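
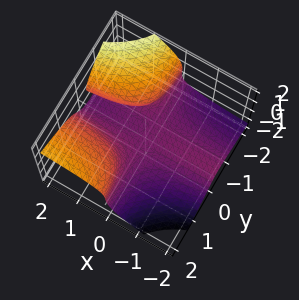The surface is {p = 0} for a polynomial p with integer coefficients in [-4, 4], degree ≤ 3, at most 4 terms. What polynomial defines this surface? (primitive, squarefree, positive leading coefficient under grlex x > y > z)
(a) Degree: a generic line meets the surface in up to 3 points, so deg p = 3.
(b) Reading off the gridlines: no x-intercept at any integer in the box; it misses every integer gridline on the y-axis.
(c) Assembling these constraints gives the stated polynomial.

3*x*y^2 - 3*x*y*z - 3*z^3 - 1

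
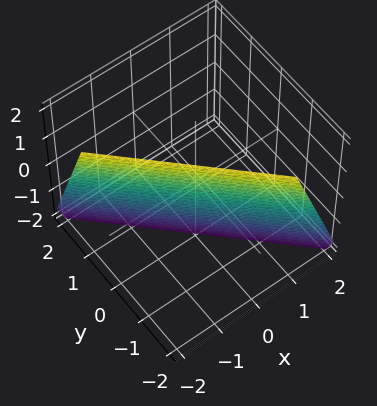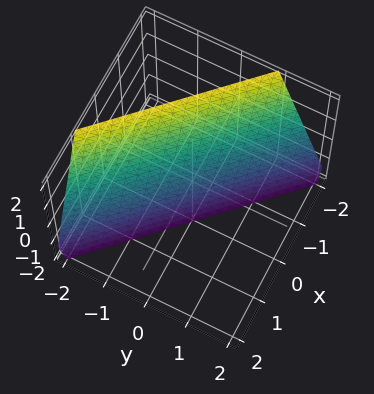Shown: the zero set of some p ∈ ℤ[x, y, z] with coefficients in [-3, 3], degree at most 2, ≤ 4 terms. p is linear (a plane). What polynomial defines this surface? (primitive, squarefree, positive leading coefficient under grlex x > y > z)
3*x + 3*y + z + 2

(a) Degree: the surface is flat (a plane), so deg p = 1.
(b) Against the integer gridlines: it meets the z-axis at z = -2 (among the integer gridlines).
(c) Assembling these constraints gives the stated polynomial.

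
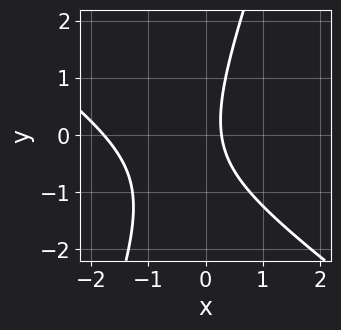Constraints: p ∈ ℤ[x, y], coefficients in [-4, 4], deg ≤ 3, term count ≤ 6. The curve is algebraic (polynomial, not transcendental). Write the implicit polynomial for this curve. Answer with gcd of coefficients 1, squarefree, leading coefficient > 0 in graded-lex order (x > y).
2*x^2 + 2*x*y - y^2 + 3*x - 1

(a) The degree is 2 — the shape is more complex than any degree-1 curve.
(b) Checking where it meets the axes: it misses every integer gridline on the y-axis.
(c) Matching integer coefficients to the picture gives p.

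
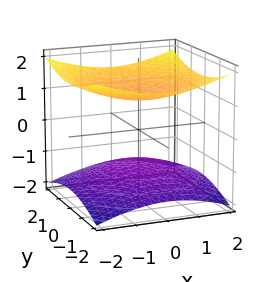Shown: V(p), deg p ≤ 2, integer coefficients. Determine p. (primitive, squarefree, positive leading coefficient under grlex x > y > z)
x^2 + y^2 - 3*z^2 + 3

I count 2 distinct pieces. Treating them together as one polynomial.
deg p = 2. Two sheets facing apart; a quadric.
Symmetry: the surface is invariant under rotation about z: p = q(x² + y², z); it's symmetric under z → −z, forcing even powers of z.
Reading off the gridlines: it misses every integer gridline on the x-axis; among the integer gridlines, it crosses the z-axis at z ∈ {-1, 1}.
These observations pin down the coefficients.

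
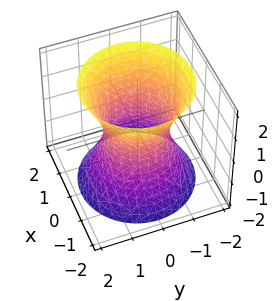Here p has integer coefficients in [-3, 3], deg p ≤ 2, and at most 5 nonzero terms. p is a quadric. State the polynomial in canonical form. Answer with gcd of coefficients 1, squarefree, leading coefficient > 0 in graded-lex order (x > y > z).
2*x^2 + 2*y^2 - z^2 - 2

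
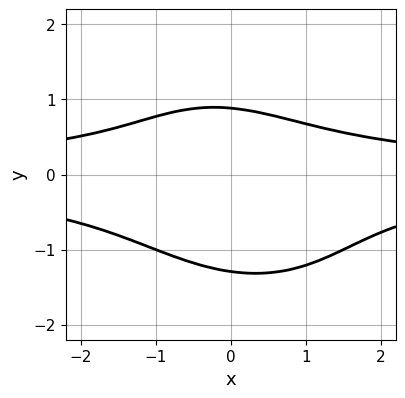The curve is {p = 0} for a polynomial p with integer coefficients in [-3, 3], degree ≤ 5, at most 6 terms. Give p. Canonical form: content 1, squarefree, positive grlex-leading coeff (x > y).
Degree: a generic line meets the curve in up to 4 points, so deg p = 4.
Against the integer gridlines: it misses every integer gridline on the x-axis.
These observations pin down the coefficients.

2*x^2*y^2 + x*y^3 + 2*y^4 + 2*y - 3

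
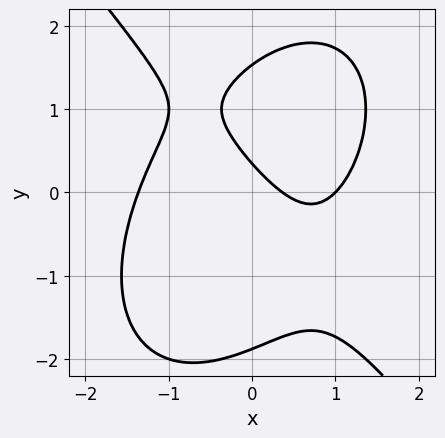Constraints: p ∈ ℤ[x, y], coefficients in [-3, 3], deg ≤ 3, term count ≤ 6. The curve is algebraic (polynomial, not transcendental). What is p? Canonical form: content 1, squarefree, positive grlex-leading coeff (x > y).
2*x^3 + y^3 - 3*x - 3*y + 1

(a) Degree: the shape is more complex than any degree-2 curve, so deg p = 3.
(b) From the axis intercepts and sections: it meets the x-axis at x = 1 (among the integer gridlines).
(c) Putting this together gives p.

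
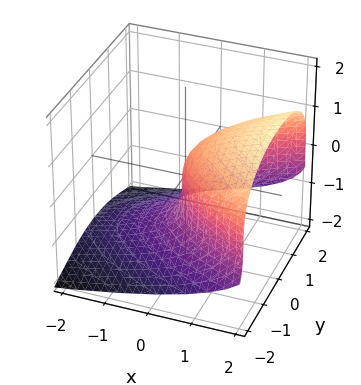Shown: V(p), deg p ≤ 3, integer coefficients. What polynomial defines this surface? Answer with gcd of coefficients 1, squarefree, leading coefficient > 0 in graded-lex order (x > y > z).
(a) Degree: a generic line meets the surface in up to 3 points, so deg p = 3.
(b) From the visible intercepts: it crosses the y-axis at the gridline y = 0; it meets the x-axis at x = 0 (among the integer gridlines); one z-axis crossing is at z = 0.
(c) Solving for integer coefficients yields p as stated.

z^3 + y^2 - 2*x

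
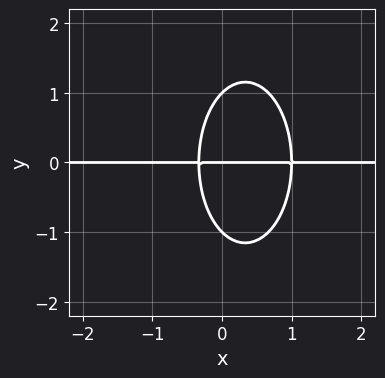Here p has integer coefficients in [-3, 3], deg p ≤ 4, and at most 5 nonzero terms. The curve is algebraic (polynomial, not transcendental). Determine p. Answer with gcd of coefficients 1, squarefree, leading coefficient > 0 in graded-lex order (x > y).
(a) The degree is 3 — the shape is more complex than any degree-2 curve.
(b) Observable constraints: the visible x-axis segment lies entirely on the curve; among the integer gridlines, it crosses the y-axis at y ∈ {-1, 0, 1}.
(c) These observations pin down the coefficients.

3*x^2*y + y^3 - 2*x*y - y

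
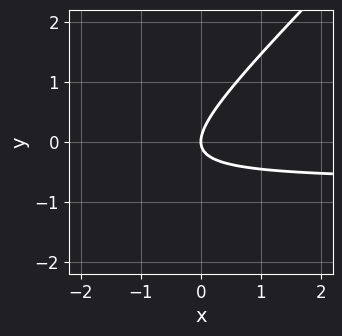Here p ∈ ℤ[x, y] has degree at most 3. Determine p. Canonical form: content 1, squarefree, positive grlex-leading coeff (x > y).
(a) The degree is 2 — a generic line meets the curve in up to 2 points.
(b) Observable constraints: one y-axis crossing is at y = 0; it crosses the x-axis at the gridline x = 0.
(c) Fitting integer coefficients to these (and the overall shape) gives p.

3*x*y - 3*y^2 + 2*x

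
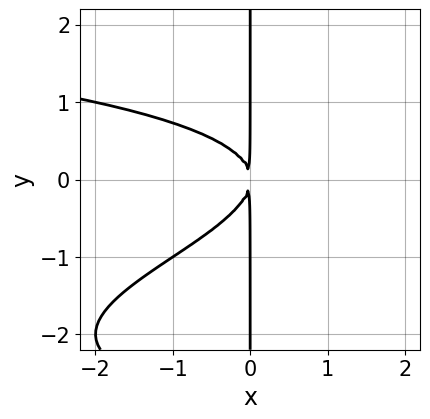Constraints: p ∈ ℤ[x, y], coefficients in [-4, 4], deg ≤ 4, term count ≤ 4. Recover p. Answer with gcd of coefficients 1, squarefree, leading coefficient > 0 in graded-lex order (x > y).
First, the degree is 4 — the shape is more complex than any degree-3 curve.
Then, from the axis intercepts and sections: the visible y-axis segment lies entirely on the curve.
Finally, solving for integer coefficients yields p as stated.

x*y^3 + 3*x*y^2 + 2*x^2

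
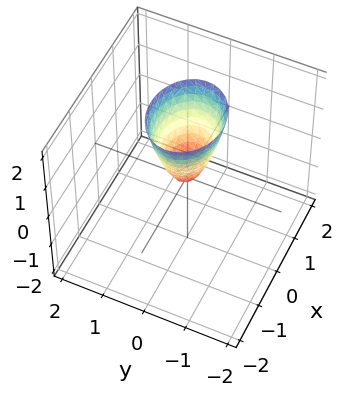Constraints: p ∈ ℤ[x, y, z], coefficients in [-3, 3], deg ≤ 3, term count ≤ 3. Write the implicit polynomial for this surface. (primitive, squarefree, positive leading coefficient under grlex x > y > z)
2*x^2 + 3*y^2 - z

First, deg p = 2.
Next, symmetries: mirror symmetry x ↦ −x ⇒ only even powers of x; mirror symmetry y ↦ −y ⇒ only even powers of y.
Then, from the axis intercepts and sections: it meets the x-axis at x = 0 (among the integer gridlines); it crosses the z-axis at the gridline z = 0.
Finally, the integer polynomial consistent with all of this is the stated p.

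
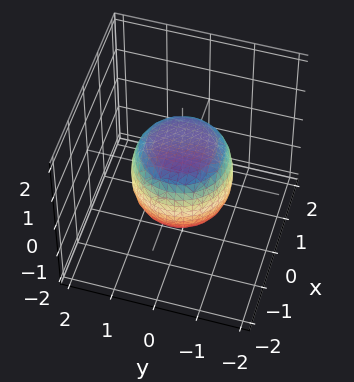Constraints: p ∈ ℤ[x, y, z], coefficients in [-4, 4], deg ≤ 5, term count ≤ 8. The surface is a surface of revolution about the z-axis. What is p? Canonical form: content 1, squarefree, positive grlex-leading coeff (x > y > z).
2*x^4 + 4*x^2*y^2 + 2*y^4 - x^2 - y^2 + 2*z^2 - 2

First, the degree is 4 — the shape is more complex than any degree-3 surface.
Next, symmetries: every cross-section ⟂ z is a circle, so x, y appear only via x² + y².
Next, against the integer gridlines: the z-axis gridline crossings are at z ∈ {-1, 1}; a circular section at z = 1 has radius between 0 and 1.
Finally, assembling these constraints gives the stated polynomial.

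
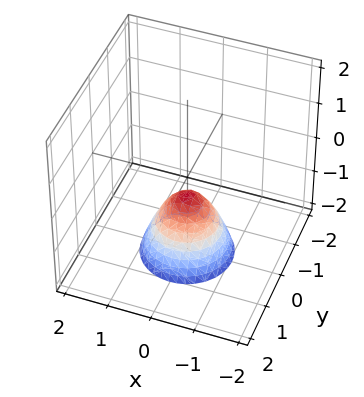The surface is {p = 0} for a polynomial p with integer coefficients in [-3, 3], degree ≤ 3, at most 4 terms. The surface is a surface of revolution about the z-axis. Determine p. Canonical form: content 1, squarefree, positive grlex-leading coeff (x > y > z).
3*x^2 + 3*y^2 + 2*z + 1

(a) Degree: a generic line meets the surface in up to 2 points, so deg p = 2.
(b) Symmetries: rotational symmetry about the z-axis ⇒ p depends on x, y only through x² + y².
(c) Against the integer gridlines: the surface avoids every integer y-axis point in the box; a circular section at z = -1 has radius between 0 and 1.
(d) Together with the visible shape, these determine p as stated.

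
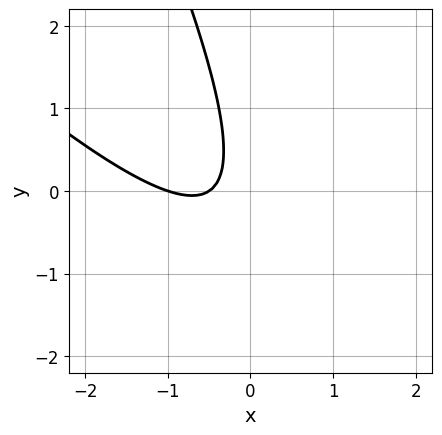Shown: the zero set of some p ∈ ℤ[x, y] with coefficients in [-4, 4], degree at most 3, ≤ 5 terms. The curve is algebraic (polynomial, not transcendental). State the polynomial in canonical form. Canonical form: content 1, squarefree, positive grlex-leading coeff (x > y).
Degree: a generic line meets the curve in up to 2 points, so deg p = 2.
Against the integer gridlines: one x-axis crossing is at x = -1; no y-intercept at any integer in the box.
Solving for integer coefficients yields p as stated.

2*x^2 + 3*x*y + y^2 + 3*x + 1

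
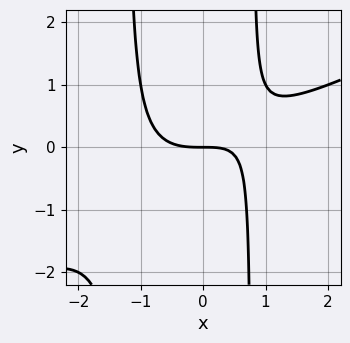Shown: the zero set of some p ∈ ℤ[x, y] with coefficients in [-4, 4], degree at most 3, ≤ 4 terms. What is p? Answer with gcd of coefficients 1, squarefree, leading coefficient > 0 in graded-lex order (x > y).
(a) deg p = 3.
(b) Checking where it meets the axes: it meets the y-axis at y = 0 (among the integer gridlines); it meets the x-axis at x = 0 (among the integer gridlines).
(c) Matching integer coefficients to the picture gives p.

x^3 - 2*x^2*y - x*y + 2*y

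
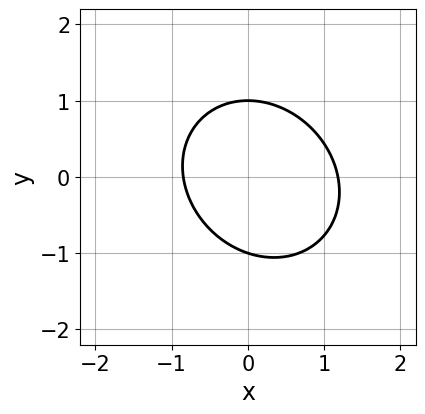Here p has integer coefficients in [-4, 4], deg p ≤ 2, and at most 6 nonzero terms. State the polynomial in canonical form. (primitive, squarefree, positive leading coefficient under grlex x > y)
3*x^2 + x*y + 3*y^2 - x - 3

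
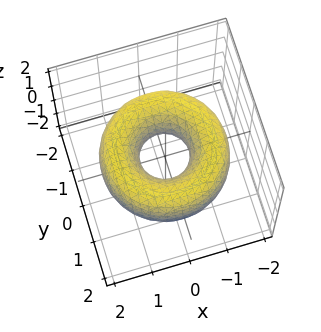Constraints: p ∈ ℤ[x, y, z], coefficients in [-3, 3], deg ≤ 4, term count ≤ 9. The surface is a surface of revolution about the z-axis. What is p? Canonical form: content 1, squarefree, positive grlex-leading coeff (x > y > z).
x^4 + 2*x^2*y^2 + y^4 - 3*x^2 - 3*y^2 + 2*z^2 + 1

1. Degree: a generic line meets the surface in up to 4 points, so deg p = 4.
2. By symmetry, the z-axis is an axis of rotation, so x and y enter only as x² + y².
3. From the visible intercepts: the surface avoids every integer z-axis point in the box; a circular section at z = 0 has radius between 0 and 1.
4. Together with the visible shape, these determine p as stated.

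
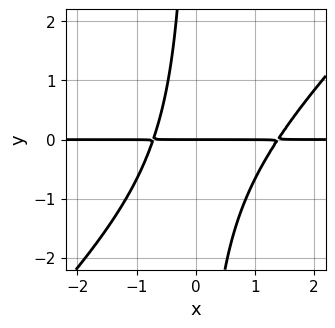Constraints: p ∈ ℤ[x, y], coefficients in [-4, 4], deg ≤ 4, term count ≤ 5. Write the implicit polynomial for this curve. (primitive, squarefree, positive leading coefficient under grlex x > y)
3*x^2*y - 3*x*y^2 - 2*x*y - 3*y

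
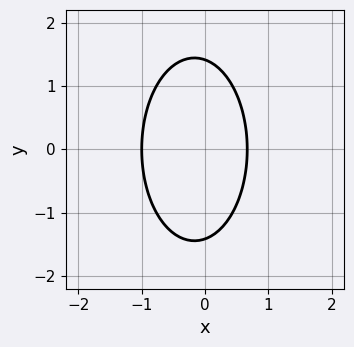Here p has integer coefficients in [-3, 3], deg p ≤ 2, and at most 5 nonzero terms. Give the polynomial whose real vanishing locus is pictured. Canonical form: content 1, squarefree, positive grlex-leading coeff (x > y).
3*x^2 + y^2 + x - 2

First, degree: no degree-1 curve has this shape, so deg p = 2.
Then, symmetries: it's symmetric under y → −y, forcing even powers of y.
Then, from the visible intercepts: it meets the x-axis at x = -1 (among the integer gridlines).
Finally, the integer polynomial consistent with all of this is the stated p.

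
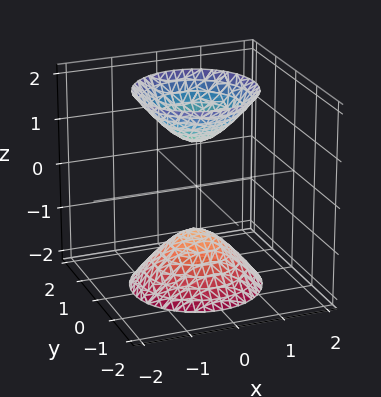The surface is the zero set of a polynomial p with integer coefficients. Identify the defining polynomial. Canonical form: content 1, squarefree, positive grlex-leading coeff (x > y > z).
2*x^2 + 2*y^2 - z^2 + 1

1. There are 2 components.
2. deg p = 2.
3. Symmetry: the z-axis is an axis of rotation, so x and y enter only as x² + y²; the z ↦ −z reflection is a symmetry, so z appears only in even powers.
4. Observable constraints: a circular section at z = 2 has radius between 1 and 2; it misses every integer gridline on the x-axis; among the integer gridlines, it crosses the z-axis at z ∈ {-1, 1}.
5. These observations pin down the coefficients.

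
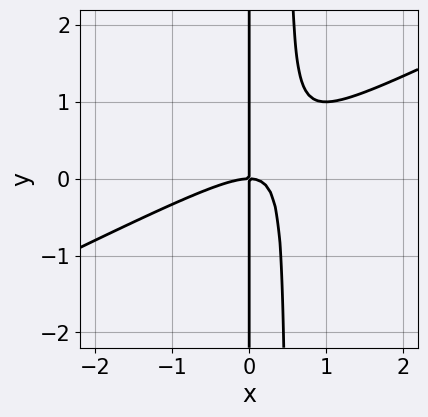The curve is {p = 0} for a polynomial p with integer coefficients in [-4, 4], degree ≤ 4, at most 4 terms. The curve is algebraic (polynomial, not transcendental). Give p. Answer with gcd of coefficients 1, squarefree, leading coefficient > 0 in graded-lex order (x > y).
x^3 - 2*x^2*y + x*y

Degree: the shape is more complex than any degree-2 curve, so deg p = 3.
Reading off the gridlines: the visible y-axis segment lies entirely on the curve; one x-axis crossing is at x = 0.
Matching integer coefficients to the picture gives p.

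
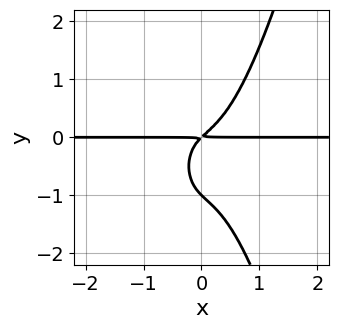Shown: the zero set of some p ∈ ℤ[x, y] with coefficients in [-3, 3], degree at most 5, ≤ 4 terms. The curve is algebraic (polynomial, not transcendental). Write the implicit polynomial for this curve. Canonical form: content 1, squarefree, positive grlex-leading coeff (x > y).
3*x^3*y - y^3 + x*y - y^2

The degree is 4 — the shape is more complex than any degree-3 curve.
Reading off the gridlines: the visible x-axis segment lies entirely on the curve; it crosses the y-axis at the gridline y = -1.
Solving for integer coefficients yields p as stated.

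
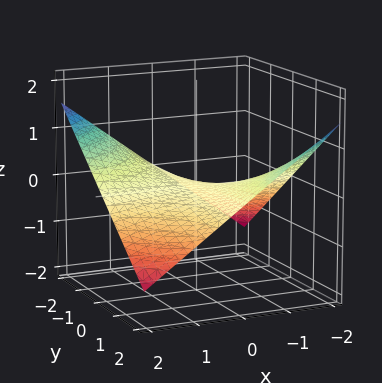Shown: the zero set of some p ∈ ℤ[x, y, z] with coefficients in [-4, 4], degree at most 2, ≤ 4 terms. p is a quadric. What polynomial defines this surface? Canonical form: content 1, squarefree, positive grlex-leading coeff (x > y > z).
1. The degree is 2 — a saddle surface; a quadric.
2. Reading off the gridlines: it crosses the z-axis at the gridline z = 0; every point of the y-axis in the box is on the surface; every point of the x-axis in the box is on the surface.
3. Matching integer coefficients to the picture gives p.

x*y + 3*z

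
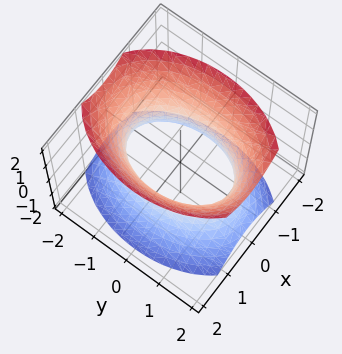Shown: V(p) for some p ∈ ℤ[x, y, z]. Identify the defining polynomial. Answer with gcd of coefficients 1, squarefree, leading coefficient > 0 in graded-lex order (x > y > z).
2*x^2 + y^2 - z^2 - 2

First, degree: one connected sheet with a waist; a quadric, so deg p = 2.
Then, symmetries: mirror symmetry y ↦ −y ⇒ only even powers of y; it's symmetric under x → −x, forcing even powers of x; it's symmetric under z → −z, forcing even powers of z.
Then, from the axis intercepts and sections: among the integer gridlines, it crosses the x-axis at x ∈ {-1, 1}; the surface avoids every integer z-axis point in the box.
Finally, assembling these constraints gives the stated polynomial.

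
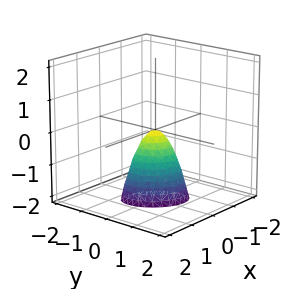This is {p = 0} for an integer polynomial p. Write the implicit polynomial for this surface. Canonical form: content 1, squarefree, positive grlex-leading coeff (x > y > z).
1. The degree is 2 — a generic line meets the surface in up to 2 points.
2. From the axis intercepts and sections: one y-axis crossing is at y = 0; it crosses the z-axis at the gridline z = 0.
3. These observations pin down the coefficients.

3*x^2 + 2*x*y + 3*y^2 + z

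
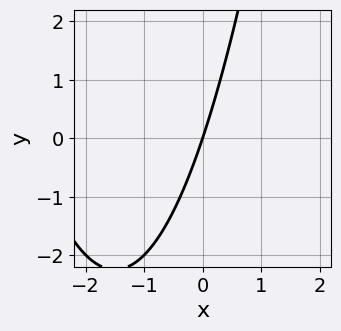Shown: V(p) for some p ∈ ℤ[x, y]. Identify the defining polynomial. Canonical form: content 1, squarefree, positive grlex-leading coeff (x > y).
(a) Degree: the shape is more complex than any degree-1 curve, so deg p = 2.
(b) Against the integer gridlines: one x-axis crossing is at x = 0; it meets the y-axis at y = 0 (among the integer gridlines).
(c) These observations pin down the coefficients.

x^2 + 3*x - y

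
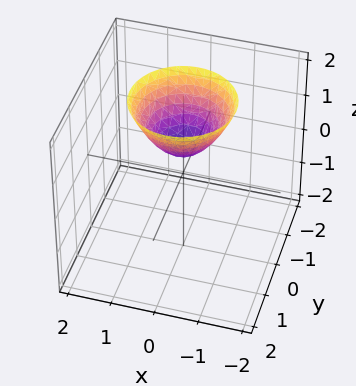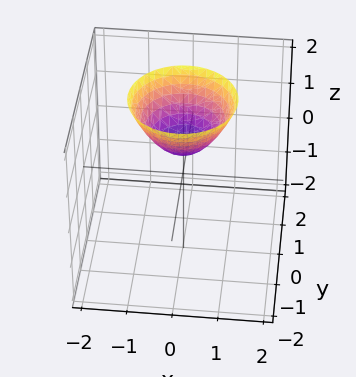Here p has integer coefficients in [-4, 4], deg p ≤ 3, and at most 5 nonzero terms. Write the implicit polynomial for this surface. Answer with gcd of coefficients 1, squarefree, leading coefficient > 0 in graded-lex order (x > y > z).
3*x^2 + 3*y^2 - 3*z + 2

deg p = 2. A generic line meets the surface in up to 2 points.
Symmetry: the surface is invariant under rotation about z: p = q(x² + y², z).
From the axis intercepts and sections: the surface avoids every integer x-axis point in the box; it misses every integer gridline on the y-axis; a circular section at z = 1 has radius between 0 and 1.
Assembling these constraints gives the stated polynomial.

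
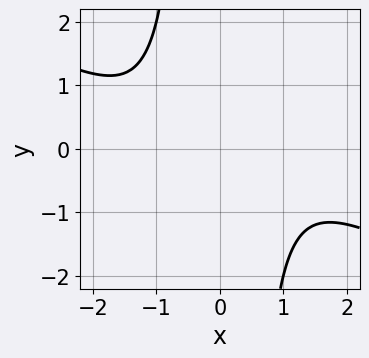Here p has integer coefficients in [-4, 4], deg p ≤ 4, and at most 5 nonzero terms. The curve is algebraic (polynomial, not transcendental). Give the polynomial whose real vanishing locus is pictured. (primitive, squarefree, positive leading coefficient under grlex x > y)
x^4 + 2*x^3*y + 3

1. Degree: a generic line meets the curve in up to 4 points, so deg p = 4.
2. From the visible intercepts: the curve avoids every integer x-axis point in the box; no y-intercept at any integer in the box.
3. Together with the visible shape, these determine p as stated.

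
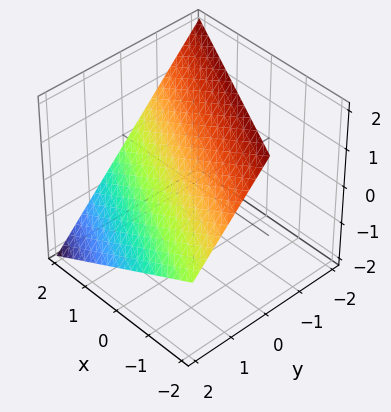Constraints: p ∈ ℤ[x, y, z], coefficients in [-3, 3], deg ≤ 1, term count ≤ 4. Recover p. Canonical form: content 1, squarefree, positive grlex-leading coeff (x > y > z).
x + 2*y + 2*z - 2

(a) The degree is 1 — every cross-section is a straight line — this is a plane.
(b) Observable constraints: it crosses the y-axis at the gridline y = 1; it crosses the z-axis at the gridline z = 1; it meets the x-axis at x = 2 (among the integer gridlines).
(c) Solving for integer coefficients yields p as stated.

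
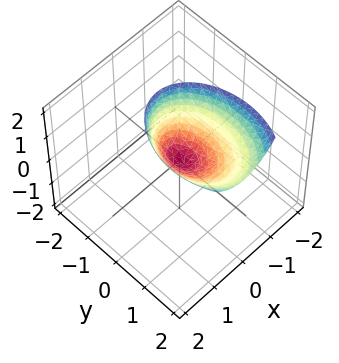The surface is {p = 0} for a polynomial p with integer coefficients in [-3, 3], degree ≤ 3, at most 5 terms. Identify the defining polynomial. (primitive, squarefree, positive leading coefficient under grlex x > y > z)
deg p = 2. No degree-1 surface has this shape.
Against the integer gridlines: one y-axis crossing is at y = 0; it meets the z-axis at z = 0 (among the integer gridlines); it meets the x-axis at x = 0 (among the integer gridlines).
Assembling these constraints gives the stated polynomial.

2*x^2 + y^2 - y*z - z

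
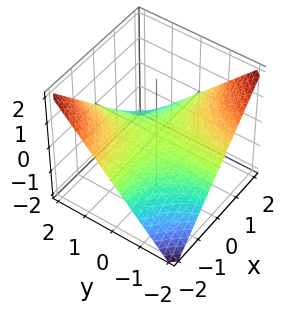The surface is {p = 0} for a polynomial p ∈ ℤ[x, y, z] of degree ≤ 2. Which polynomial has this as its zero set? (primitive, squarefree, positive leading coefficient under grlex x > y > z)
x*y + 2*z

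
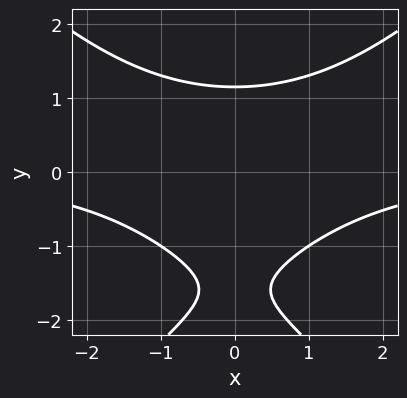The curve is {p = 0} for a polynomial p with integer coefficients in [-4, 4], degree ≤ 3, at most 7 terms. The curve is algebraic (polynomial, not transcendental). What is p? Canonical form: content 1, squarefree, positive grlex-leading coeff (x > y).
deg p = 3. The shape is more complex than any degree-2 curve.
Symmetries: it's symmetric under x → −x, forcing even powers of x.
From the visible intercepts: the curve avoids every integer x-axis point in the box.
Fitting integer coefficients to these (and the overall shape) gives p.

x^2*y - y^3 - 2*y^2 + y + 3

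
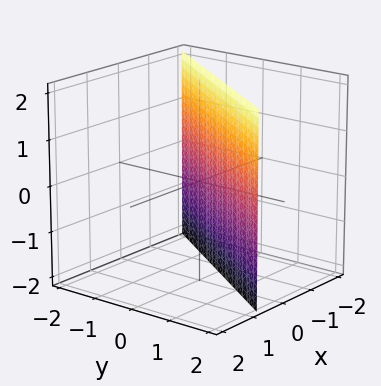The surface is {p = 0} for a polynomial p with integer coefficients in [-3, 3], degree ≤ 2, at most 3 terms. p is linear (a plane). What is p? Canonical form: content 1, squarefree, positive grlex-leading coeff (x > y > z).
First, degree: the surface is flat (a plane), so deg p = 1.
Then, reading off the gridlines: the surface avoids every integer z-axis point in the box; it meets the y-axis at y = 1 (among the integer gridlines).
Finally, fitting integer coefficients to these (and the overall shape) gives p.

3*x - 2*y + 2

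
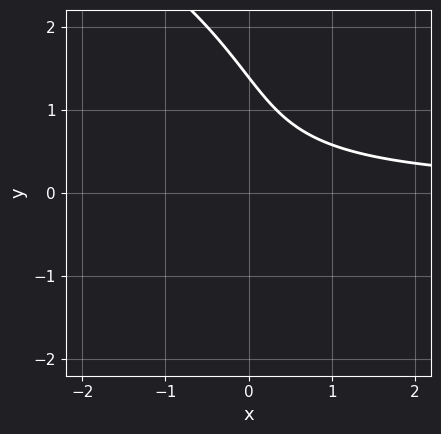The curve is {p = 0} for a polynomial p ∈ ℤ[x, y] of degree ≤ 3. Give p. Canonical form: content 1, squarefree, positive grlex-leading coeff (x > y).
First, degree: the shape is more complex than any degree-2 curve, so deg p = 3.
Then, from the axis intercepts and sections: it misses every integer gridline on the x-axis.
Finally, together with the visible shape, these determine p as stated.

y^3 + 3*x*y - 2*y^2 + 3*y - 3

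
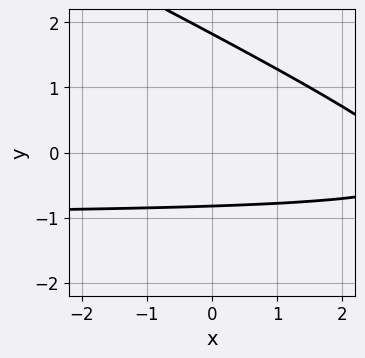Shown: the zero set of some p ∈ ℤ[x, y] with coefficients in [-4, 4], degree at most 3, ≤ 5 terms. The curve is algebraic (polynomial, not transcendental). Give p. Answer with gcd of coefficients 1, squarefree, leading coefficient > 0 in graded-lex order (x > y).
x*y + 2*y^2 + x - 2*y - 3

First, deg p = 2.
Next, from the visible intercepts: it misses every integer gridline on the x-axis.
Finally, putting this together gives p.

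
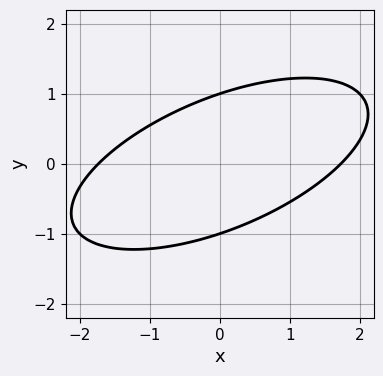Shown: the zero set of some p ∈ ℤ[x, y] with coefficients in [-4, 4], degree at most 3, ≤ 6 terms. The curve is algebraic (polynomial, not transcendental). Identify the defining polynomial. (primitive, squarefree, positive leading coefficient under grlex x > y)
x^2 - 2*x*y + 3*y^2 - 3

1. deg p = 2. No degree-1 curve has this shape.
2. Checking where it meets the axes: the y-axis gridline crossings are at y ∈ {-1, 1}.
3. These observations pin down the coefficients.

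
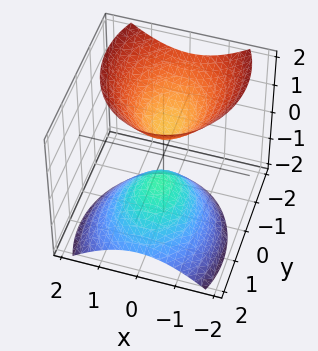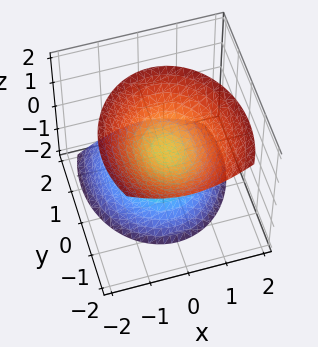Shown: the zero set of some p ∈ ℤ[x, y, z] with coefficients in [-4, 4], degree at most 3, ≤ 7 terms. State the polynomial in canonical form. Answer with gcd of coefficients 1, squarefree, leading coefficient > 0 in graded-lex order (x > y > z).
3*x^2 + 2*y^2 + 2*y*z - 2*z^2 + 1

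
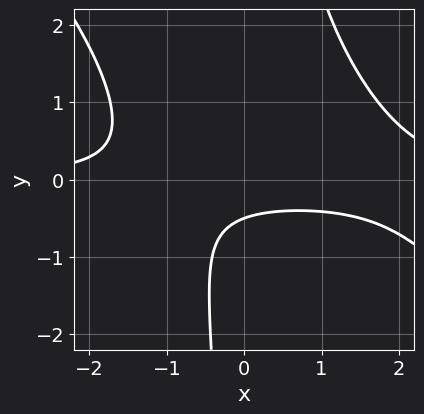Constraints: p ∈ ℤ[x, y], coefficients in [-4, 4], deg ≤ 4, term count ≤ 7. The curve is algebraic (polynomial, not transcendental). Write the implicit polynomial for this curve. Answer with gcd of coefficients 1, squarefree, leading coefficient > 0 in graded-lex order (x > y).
x^2*y + x*y^2 - x*y - 2*y - 1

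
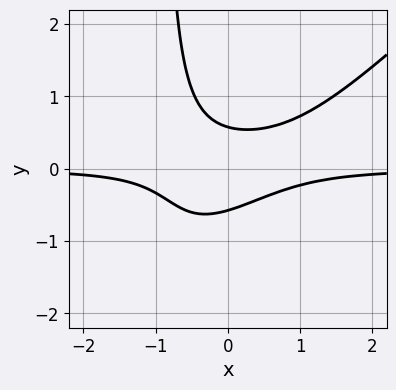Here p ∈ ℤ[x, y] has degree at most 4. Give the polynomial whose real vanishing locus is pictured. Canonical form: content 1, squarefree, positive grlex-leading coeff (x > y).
(a) Degree: the shape is more complex than any degree-2 curve, so deg p = 3.
(b) Reading off the gridlines: no x-intercept at any integer in the box.
(c) Fitting integer coefficients to these (and the overall shape) gives p.

3*x^2*y - 3*x*y^2 - 3*y^2 + 1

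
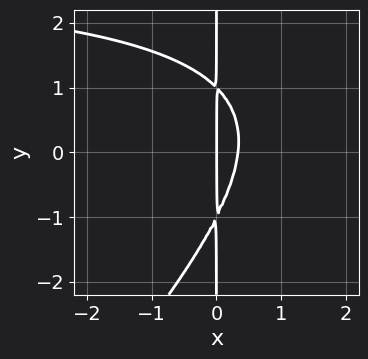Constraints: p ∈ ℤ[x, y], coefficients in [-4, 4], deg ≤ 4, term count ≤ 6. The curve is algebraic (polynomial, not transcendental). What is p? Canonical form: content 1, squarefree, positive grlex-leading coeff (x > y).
x^2*y - x*y^2 - 3*x^2 + x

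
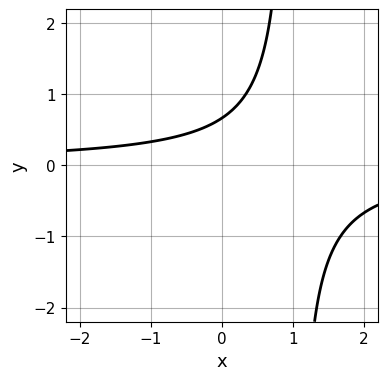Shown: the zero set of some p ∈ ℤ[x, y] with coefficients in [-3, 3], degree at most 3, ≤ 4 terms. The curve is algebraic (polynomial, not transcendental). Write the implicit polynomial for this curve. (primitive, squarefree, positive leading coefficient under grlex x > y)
Degree: the shape is more complex than any degree-1 curve, so deg p = 2.
From the visible intercepts: it misses every integer gridline on the x-axis.
Fitting integer coefficients to these (and the overall shape) gives p.

3*x*y - 3*y + 2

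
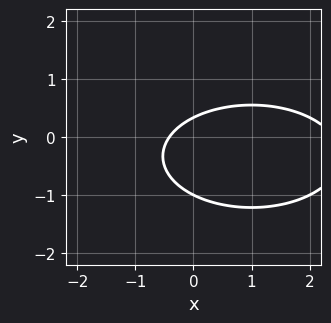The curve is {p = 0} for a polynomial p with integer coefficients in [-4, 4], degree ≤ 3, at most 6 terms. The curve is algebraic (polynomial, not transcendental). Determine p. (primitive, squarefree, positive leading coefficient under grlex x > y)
1. Degree: a generic line meets the curve in up to 2 points, so deg p = 2.
2. From the visible intercepts: it crosses the y-axis at the gridline y = -1.
3. Fitting integer coefficients to these (and the overall shape) gives p.

x^2 + 3*y^2 - 2*x + 2*y - 1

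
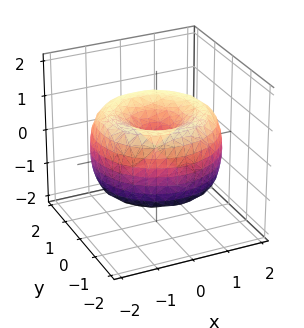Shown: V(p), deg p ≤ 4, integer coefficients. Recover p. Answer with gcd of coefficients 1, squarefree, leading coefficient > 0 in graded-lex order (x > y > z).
x^4 + 2*x^2*y^2 + y^4 - 3*x^2 - 3*y^2 + 2*z^2

First, degree: a generic line meets the surface in up to 4 points, so deg p = 4.
Then, symmetries: rotational symmetry about the z-axis ⇒ p depends on x, y only through x² + y².
Then, checking where it meets the axes: it crosses the y-axis at the gridline y = 0; one z-axis crossing is at z = 0.
Finally, assembling these constraints gives the stated polynomial.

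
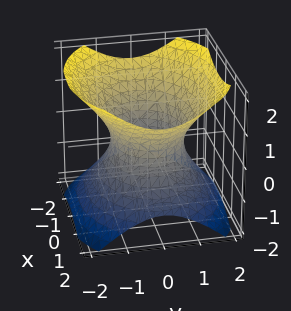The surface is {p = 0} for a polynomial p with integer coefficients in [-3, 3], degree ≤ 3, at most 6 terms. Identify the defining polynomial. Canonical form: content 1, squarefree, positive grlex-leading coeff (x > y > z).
2*x^2 + 3*y^2 - 3*z^2 - 3

1. The degree is 2 — an hourglass — one-sheet hyperboloid; a quadric.
2. Symmetries: mirror symmetry y ↦ −y ⇒ only even powers of y; the z ↦ −z reflection is a symmetry, so z appears only in even powers; mirror symmetry x ↦ −x ⇒ only even powers of x.
3. From the axis intercepts and sections: among the integer gridlines, it crosses the y-axis at y ∈ {-1, 1}; it misses every integer gridline on the z-axis.
4. Together with the visible shape, these determine p as stated.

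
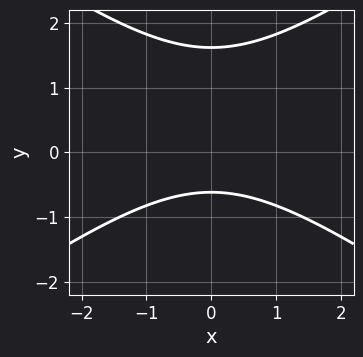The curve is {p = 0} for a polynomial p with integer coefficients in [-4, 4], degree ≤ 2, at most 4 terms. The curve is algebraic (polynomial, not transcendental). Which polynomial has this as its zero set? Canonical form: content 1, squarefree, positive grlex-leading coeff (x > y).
x^2 - 2*y^2 + 2*y + 2

(a) The degree is 2 — a generic line meets the curve in up to 2 points.
(b) Symmetries: the x ↦ −x reflection is a symmetry, so x appears only in even powers.
(c) Reading off the gridlines: the curve avoids every integer x-axis point in the box.
(d) The integer polynomial consistent with all of this is the stated p.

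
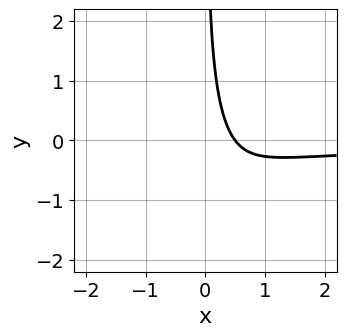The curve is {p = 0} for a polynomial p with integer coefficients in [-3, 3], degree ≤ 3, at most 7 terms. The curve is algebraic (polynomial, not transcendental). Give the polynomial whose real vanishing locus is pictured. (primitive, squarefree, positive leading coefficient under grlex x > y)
2*x^2*y + x*y^2 + 2*x*y + 2*x - 1

First, the degree is 3 — no degree-2 curve has this shape.
Next, reading off the gridlines: the curve avoids every integer y-axis point in the box.
Finally, solving for integer coefficients yields p as stated.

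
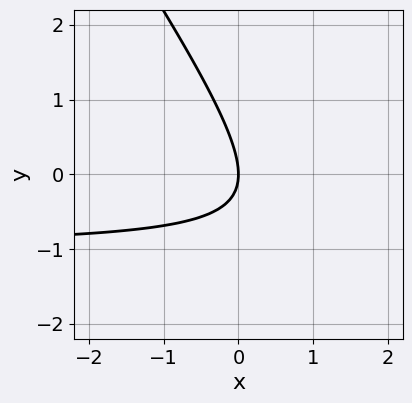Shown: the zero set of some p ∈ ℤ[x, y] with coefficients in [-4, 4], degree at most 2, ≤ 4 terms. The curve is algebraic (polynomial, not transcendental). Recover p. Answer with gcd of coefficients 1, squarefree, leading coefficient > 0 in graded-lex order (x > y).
3*x*y + 2*y^2 + 3*x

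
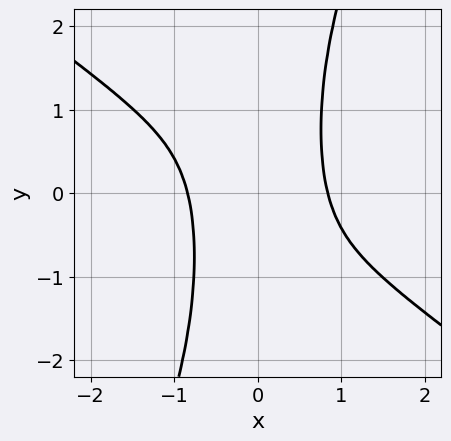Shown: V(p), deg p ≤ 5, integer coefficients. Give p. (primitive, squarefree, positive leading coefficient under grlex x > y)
2*x^4 + 2*x^3*y - x^2*y^2 - 1

1. The degree is 4 — no degree-3 curve has this shape.
2. Against the integer gridlines: the curve avoids every integer y-axis point in the box.
3. These observations pin down the coefficients.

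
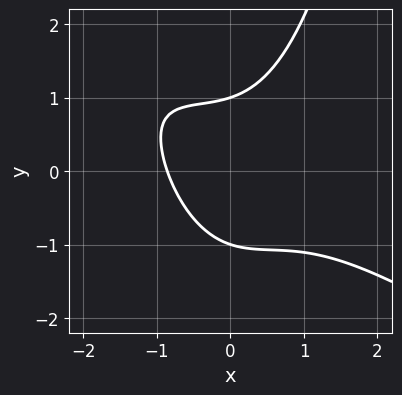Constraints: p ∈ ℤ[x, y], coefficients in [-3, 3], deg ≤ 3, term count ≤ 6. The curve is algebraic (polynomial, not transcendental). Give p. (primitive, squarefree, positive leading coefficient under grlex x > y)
1. The degree is 3 — no degree-2 curve has this shape.
2. Observable constraints: among the integer gridlines, it crosses the y-axis at y ∈ {-1, 1}.
3. Assembling these constraints gives the stated polynomial.

2*x^3 + 3*x^2*y - 3*y^2 + 2*x + 3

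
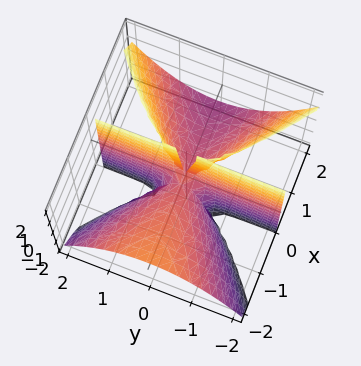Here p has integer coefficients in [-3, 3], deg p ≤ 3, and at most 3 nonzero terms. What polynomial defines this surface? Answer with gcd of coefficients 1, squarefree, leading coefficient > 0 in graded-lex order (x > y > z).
x^3 + 3*x^2*z - 3*x*y^2

(a) The degree is 3 — the shape is more complex than any degree-2 surface.
(b) Reading off the gridlines: it meets the x-axis at x = 0 (among the integer gridlines); every point of the z-axis in the box is on the surface; the visible y-axis segment lies entirely on the surface.
(c) These observations pin down the coefficients.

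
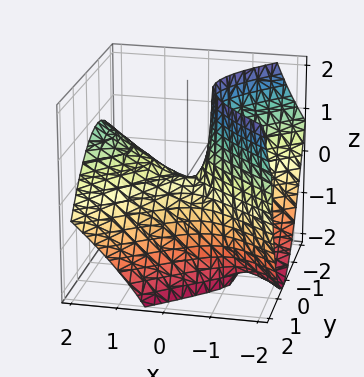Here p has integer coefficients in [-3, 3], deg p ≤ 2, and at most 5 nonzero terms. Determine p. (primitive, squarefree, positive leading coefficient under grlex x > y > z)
First, degree: no degree-1 surface has this shape, so deg p = 2.
Then, checking where it meets the axes: it crosses the y-axis at the gridline y = 0; it meets the x-axis at x = 0 (among the integer gridlines); one z-axis crossing is at z = 0.
Finally, together with the visible shape, these determine p as stated.

2*x^2 - 3*x*z - 3*y^2 - y*z - 2*z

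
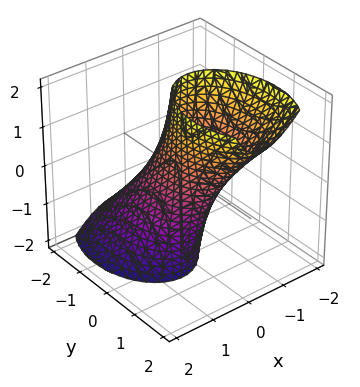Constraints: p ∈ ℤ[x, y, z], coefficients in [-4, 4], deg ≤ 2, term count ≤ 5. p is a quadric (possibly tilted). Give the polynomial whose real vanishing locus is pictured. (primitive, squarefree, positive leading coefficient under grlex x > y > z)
2*x^2 + x*z + y^2 - y*z - 1

(a) Degree: the shape is more complex than any degree-1 surface, so deg p = 2.
(b) Against the integer gridlines: it misses every integer gridline on the z-axis; the y-axis gridline crossings are at y ∈ {-1, 1}.
(c) The integer polynomial consistent with all of this is the stated p.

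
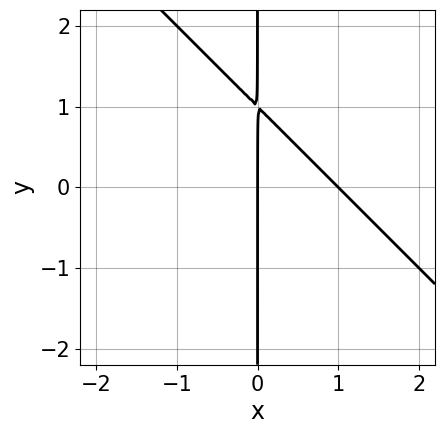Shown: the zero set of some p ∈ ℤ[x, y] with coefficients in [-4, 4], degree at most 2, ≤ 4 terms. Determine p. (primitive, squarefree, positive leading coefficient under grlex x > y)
x^2 + x*y - x

(a) deg p = 2.
(b) From the axis intercepts and sections: among the integer gridlines, it crosses the x-axis at x ∈ {0, 1}; the visible y-axis segment lies entirely on the curve.
(c) Assembling these constraints gives the stated polynomial.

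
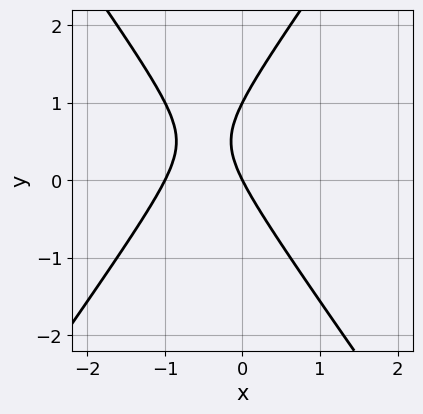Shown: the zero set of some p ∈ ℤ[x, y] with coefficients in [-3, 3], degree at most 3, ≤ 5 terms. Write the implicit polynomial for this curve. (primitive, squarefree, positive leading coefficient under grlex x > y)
(a) deg p = 2. No degree-1 curve has this shape.
(b) From the axis intercepts and sections: the x-axis gridline crossings are at x ∈ {-1, 0}; the y-axis gridline crossings are at y ∈ {0, 1}.
(c) Assembling these constraints gives the stated polynomial.

2*x^2 - y^2 + 2*x + y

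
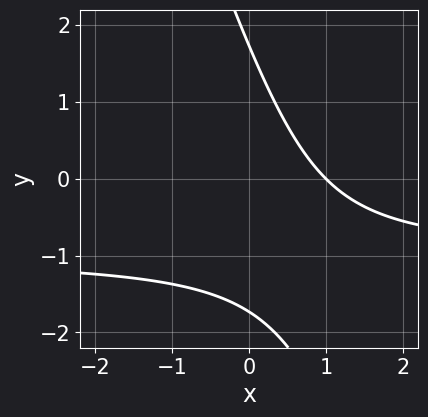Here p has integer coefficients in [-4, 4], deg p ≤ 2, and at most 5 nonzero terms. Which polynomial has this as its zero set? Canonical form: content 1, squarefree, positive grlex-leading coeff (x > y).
3*x*y + y^2 + 3*x - 3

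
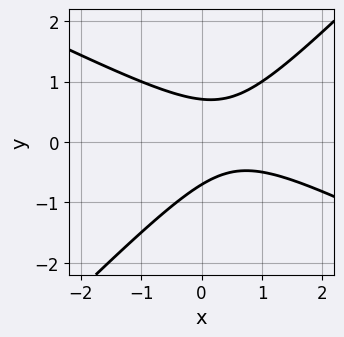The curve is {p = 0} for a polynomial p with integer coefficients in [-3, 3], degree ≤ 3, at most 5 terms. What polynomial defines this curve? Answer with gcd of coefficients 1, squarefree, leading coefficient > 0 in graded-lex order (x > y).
x^2 + x*y - 2*y^2 - x + 1

First, degree: a generic line meets the curve in up to 2 points, so deg p = 2.
Next, from the axis intercepts and sections: it misses every integer gridline on the x-axis.
Finally, the integer polynomial consistent with all of this is the stated p.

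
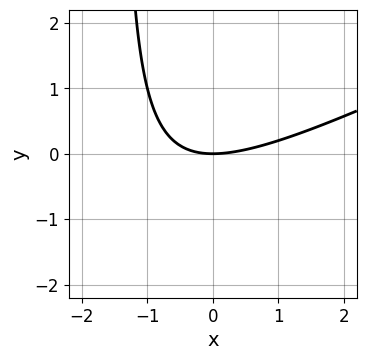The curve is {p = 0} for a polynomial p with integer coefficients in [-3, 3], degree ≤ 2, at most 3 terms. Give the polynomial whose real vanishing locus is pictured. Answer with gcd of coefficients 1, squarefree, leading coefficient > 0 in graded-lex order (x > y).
x^2 - 2*x*y - 3*y

Degree: a generic line meets the curve in up to 2 points, so deg p = 2.
Reading off the gridlines: one y-axis crossing is at y = 0; it meets the x-axis at x = 0 (among the integer gridlines).
The integer polynomial consistent with all of this is the stated p.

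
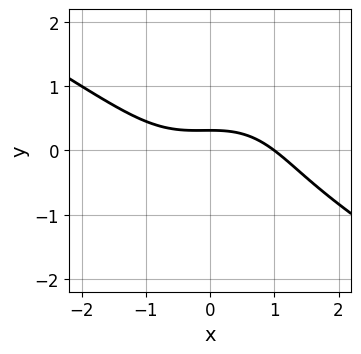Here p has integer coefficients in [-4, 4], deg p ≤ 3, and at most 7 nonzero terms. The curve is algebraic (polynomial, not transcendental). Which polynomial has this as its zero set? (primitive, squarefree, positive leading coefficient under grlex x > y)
x^3 + x^2*y + 2*y^3 + 3*y - 1

(a) deg p = 3.
(b) Checking where it meets the axes: it crosses the x-axis at the gridline x = 1.
(c) Putting this together gives p.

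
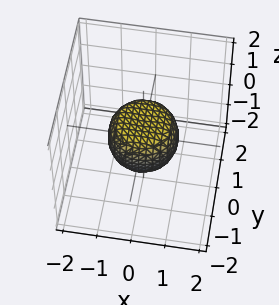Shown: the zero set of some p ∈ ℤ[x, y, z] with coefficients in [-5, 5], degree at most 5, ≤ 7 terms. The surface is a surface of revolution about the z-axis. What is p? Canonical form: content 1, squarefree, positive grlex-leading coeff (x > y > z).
(a) The degree is 4 — a generic line meets the surface in up to 4 points.
(b) Symmetries: rotational symmetry about the z-axis ⇒ p depends on x, y only through x² + y².
(c) From the axis intercepts and sections: a circular section at z = 0 has radius exactly 1; among the integer gridlines, it crosses the x-axis at x ∈ {-1, 1}.
(d) These observations pin down the coefficients.

2*x^4 + 4*x^2*y^2 + 2*y^4 - x^2 - y^2 + 2*z^2 - 1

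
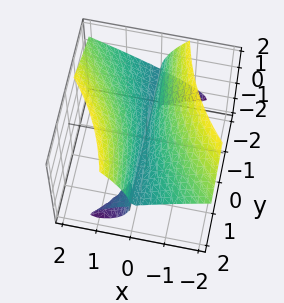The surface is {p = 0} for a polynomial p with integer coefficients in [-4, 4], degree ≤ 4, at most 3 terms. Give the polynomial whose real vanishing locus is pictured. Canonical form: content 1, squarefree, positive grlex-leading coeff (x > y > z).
(a) The picture has 3 separate pieces. Treating them together as one polynomial.
(b) The degree is 3 — no degree-2 surface has this shape.
(c) Checking where it meets the axes: it crosses the z-axis at the gridline z = 0; it crosses the x-axis at the gridline x = 0.
(d) Fitting integer coefficients to these (and the overall shape) gives p. Check: (0, -2, 0) on the y-axis lies on the surface, and p(0, -2, 0) = 0. ✓

2*x*y*z - z^3 + 3*x^2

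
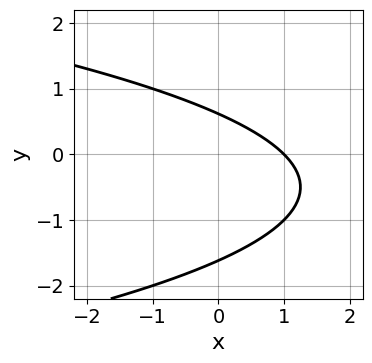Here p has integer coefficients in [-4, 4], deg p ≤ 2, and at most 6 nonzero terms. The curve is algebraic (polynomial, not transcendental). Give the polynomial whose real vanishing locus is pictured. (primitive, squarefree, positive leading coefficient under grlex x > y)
(a) The degree is 2 — no degree-1 curve has this shape.
(b) Against the integer gridlines: it crosses the x-axis at the gridline x = 1.
(c) Solving for integer coefficients yields p as stated.

y^2 + x + y - 1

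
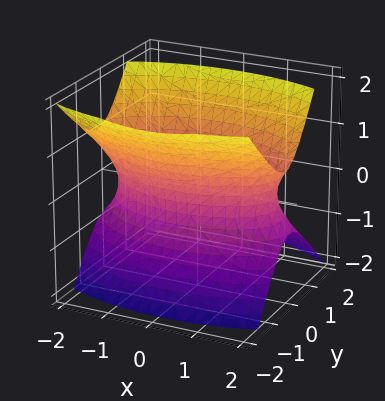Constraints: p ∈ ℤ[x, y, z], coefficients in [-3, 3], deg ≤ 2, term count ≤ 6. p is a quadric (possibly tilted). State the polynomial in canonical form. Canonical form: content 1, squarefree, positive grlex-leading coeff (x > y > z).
x^2 + 3*y^2 + y*z - 2*z^2 - 3

1. The degree is 2 — the shape is more complex than any degree-1 surface.
2. Against the integer gridlines: the y-axis gridline crossings are at y ∈ {-1, 1}; the surface avoids every integer z-axis point in the box.
3. The integer polynomial consistent with all of this is the stated p.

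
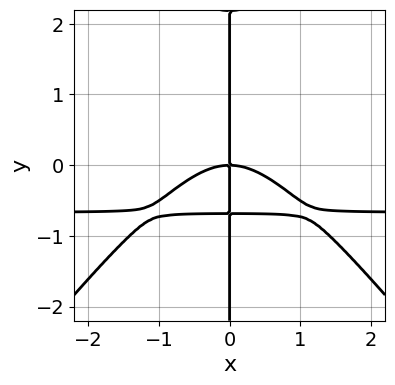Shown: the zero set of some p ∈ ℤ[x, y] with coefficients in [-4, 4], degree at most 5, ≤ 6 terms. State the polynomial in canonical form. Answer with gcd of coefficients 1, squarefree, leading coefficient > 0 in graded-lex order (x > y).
3*x^3*y - 2*x*y^3 + 2*x^3 + 3*x*y^2 + 3*x*y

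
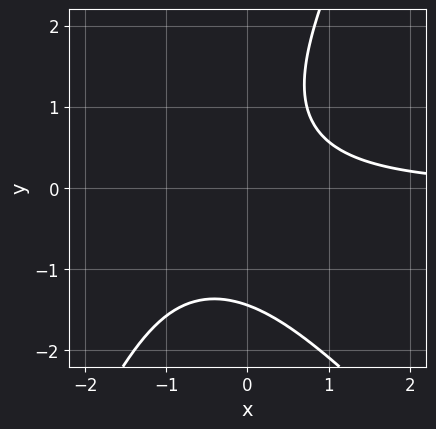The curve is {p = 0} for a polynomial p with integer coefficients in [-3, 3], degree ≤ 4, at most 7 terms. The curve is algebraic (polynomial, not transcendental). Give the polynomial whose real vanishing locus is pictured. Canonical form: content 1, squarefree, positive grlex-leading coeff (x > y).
(a) Degree: no degree-2 curve has this shape, so deg p = 3.
(b) Checking where it meets the axes: it misses every integer gridline on the x-axis.
(c) Matching integer coefficients to the picture gives p.

2*x^2*y + x*y^2 - y^3 + 3*x*y - 3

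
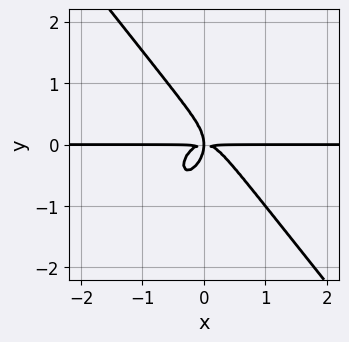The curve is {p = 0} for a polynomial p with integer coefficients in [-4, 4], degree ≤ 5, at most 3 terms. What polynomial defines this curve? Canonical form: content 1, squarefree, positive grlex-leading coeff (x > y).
First, the degree is 4 — the shape is more complex than any degree-3 curve.
Then, checking where it meets the axes: every point of the x-axis in the box is on the curve.
Finally, solving for integer coefficients yields p as stated.

2*x^3*y + y^4 + x*y^2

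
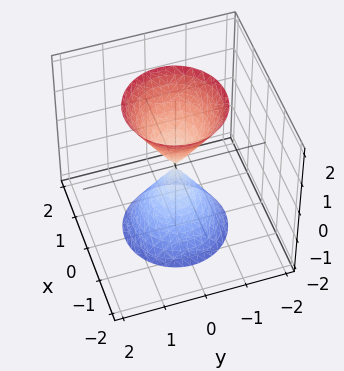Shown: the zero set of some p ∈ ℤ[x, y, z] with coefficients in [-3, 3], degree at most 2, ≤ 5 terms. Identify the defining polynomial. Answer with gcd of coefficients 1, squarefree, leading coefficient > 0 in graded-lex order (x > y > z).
(a) There are 2 components. Treating them together as one polynomial.
(b) Degree: two nappes meeting at a single point; a quadric, so deg p = 2.
(c) Symmetries: mirror symmetry z ↦ −z ⇒ only even powers of z; rotational symmetry about the z-axis ⇒ p depends on x, y only through x² + y².
(d) From the visible intercepts: it crosses the y-axis at the gridline y = 0; it meets the z-axis at z = 0 (among the integer gridlines); a circular section at z = -1 has radius between 0 and 1; it meets the x-axis at x = 0 (among the integer gridlines).
(e) Matching integer coefficients to the picture gives p.

3*x^2 + 3*y^2 - z^2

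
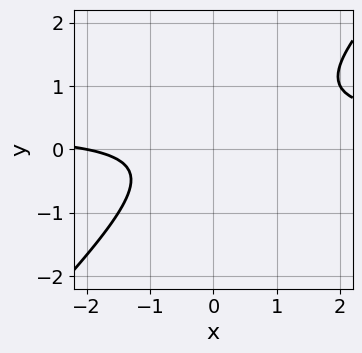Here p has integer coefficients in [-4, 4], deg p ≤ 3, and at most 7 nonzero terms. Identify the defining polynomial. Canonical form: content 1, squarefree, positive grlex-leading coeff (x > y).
3*x*y - 3*y^2 - x + y - 2

(a) Degree: no degree-1 curve has this shape, so deg p = 2.
(b) Reading off the gridlines: it misses every integer gridline on the y-axis; it crosses the x-axis at the gridline x = -2.
(c) Fitting integer coefficients to these (and the overall shape) gives p.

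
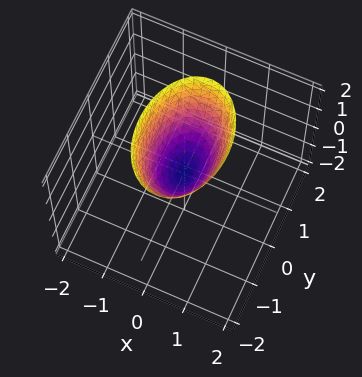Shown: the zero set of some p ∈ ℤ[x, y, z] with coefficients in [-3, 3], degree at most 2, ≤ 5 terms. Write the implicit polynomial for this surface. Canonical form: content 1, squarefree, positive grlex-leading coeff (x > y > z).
1. deg p = 2. A paraboloid; a quadric.
2. Symmetries: the y ↦ −y reflection is a symmetry, so y appears only in even powers; it's symmetric under x → −x, forcing even powers of x.
3. From the visible intercepts: it meets the z-axis at z = 0 (among the integer gridlines); one y-axis crossing is at y = 0.
4. These observations pin down the coefficients.

2*x^2 + y^2 - z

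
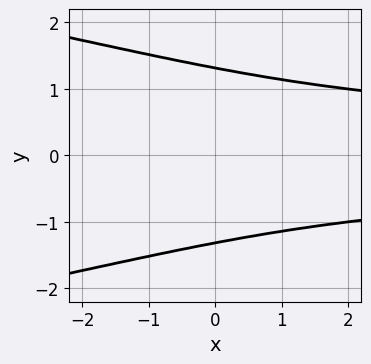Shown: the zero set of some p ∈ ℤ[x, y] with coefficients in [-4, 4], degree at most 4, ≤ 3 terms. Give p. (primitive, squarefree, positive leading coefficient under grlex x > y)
y^4 + x*y^2 - 3

(a) The degree is 4 — no degree-3 curve has this shape.
(b) Symmetries: mirror symmetry y ↦ −y ⇒ only even powers of y.
(c) Checking where it meets the axes: the curve avoids every integer x-axis point in the box.
(d) The integer polynomial consistent with all of this is the stated p.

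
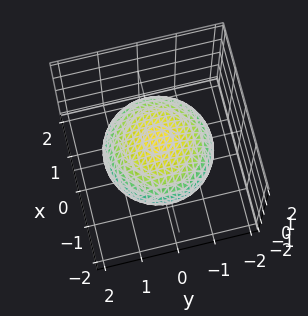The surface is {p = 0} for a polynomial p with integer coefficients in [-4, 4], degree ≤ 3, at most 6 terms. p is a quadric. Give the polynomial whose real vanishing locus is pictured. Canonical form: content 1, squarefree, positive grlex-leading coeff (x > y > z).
x^2 + y^2 + 2*z^2 - 2

First, deg p = 2.
Next, symmetries: mirror symmetry z ↦ −z ⇒ only even powers of z; the z-axis is an axis of rotation, so x and y enter only as x² + y².
Next, checking where it meets the axes: a circular section at z = 0 has radius between 1 and 2; the z-axis gridline crossings are at z ∈ {-1, 1}.
Finally, together with the visible shape, these determine p as stated.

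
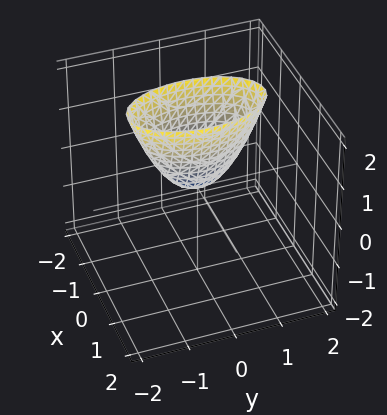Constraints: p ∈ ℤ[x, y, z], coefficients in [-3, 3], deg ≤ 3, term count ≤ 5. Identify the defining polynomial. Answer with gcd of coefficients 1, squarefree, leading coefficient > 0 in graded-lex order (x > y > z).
The degree is 2 — a single bowl opening along one axis; a quadric.
Symmetries: it's symmetric under y → −y, forcing even powers of y; mirror symmetry x ↦ −x ⇒ only even powers of x.
Checking where it meets the axes: it meets the x-axis at x = 0 (among the integer gridlines); it meets the y-axis at y = 0 (among the integer gridlines).
These observations pin down the coefficients.

3*x^2 + y^2 - z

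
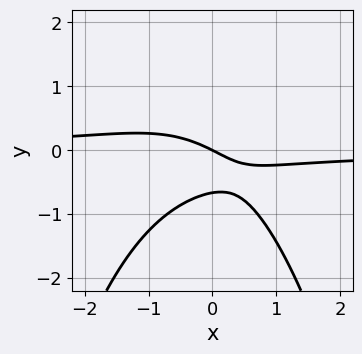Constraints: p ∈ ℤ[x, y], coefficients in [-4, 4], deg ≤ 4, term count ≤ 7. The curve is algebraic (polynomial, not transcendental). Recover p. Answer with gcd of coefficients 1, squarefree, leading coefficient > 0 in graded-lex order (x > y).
1. Degree: the shape is more complex than any degree-2 curve, so deg p = 3.
2. From the visible intercepts: one y-axis crossing is at y = 0; it meets the x-axis at x = 0 (among the integer gridlines).
3. Solving for integer coefficients yields p as stated.

2*x^2*y + x*y + 3*y^2 + x + 2*y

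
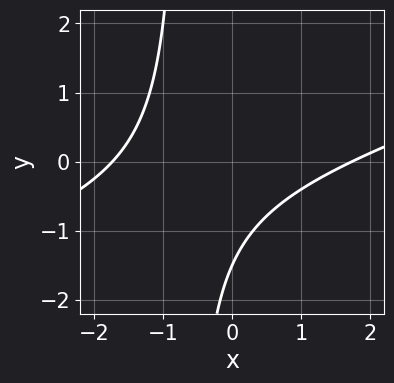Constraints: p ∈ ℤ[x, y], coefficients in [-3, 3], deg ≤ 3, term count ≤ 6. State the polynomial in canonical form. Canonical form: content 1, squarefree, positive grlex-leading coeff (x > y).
deg p = 2.
Putting this together gives p.

x^2 - 3*x*y - 2*y - 3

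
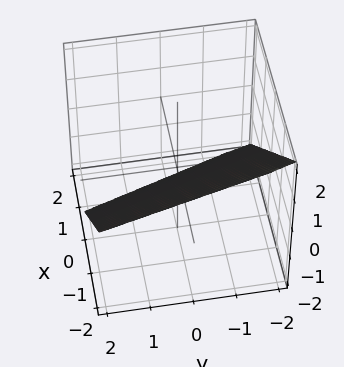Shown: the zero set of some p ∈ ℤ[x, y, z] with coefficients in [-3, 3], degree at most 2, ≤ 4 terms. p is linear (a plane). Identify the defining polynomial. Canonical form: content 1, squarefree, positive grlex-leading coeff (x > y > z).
3*x + y + 3*z + 2

The degree is 1 — every cross-section is a straight line — this is a plane.
Reading off the gridlines: it meets the y-axis at y = -2 (among the integer gridlines).
These observations pin down the coefficients.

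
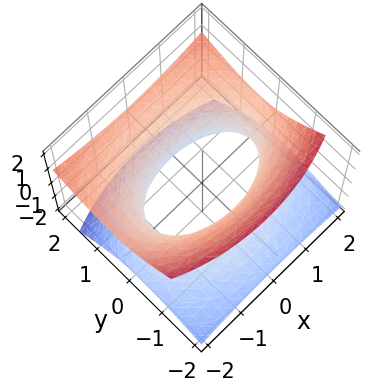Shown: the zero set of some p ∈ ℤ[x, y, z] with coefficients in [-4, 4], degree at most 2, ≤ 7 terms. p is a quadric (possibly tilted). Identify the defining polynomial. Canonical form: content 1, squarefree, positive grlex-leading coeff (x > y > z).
x^2 + 2*y^2 - 2*y*z - 3*z^2 - 2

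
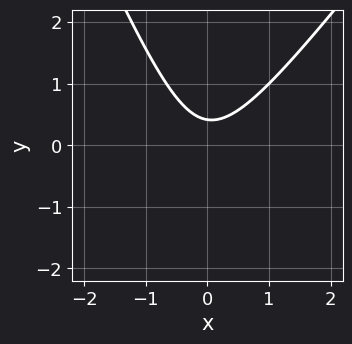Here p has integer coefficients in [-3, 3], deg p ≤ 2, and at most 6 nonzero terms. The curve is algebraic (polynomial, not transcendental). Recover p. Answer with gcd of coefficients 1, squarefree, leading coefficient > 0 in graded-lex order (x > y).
3*x^2 - x*y - y^2 - 2*y + 1

(a) The degree is 2 — a generic line meets the curve in up to 2 points.
(b) Against the integer gridlines: the curve avoids every integer x-axis point in the box.
(c) Solving for integer coefficients yields p as stated.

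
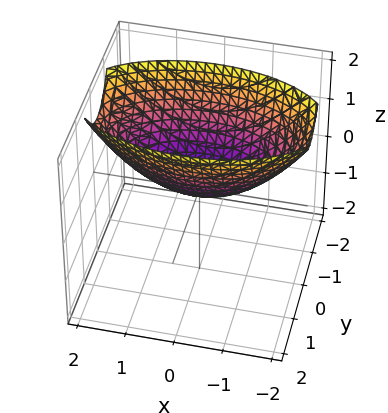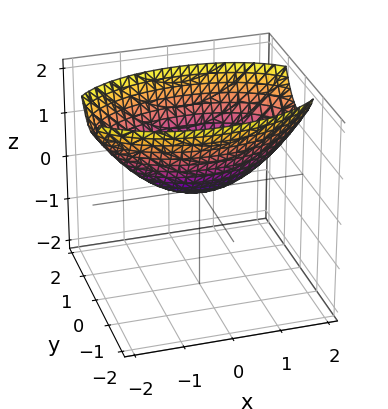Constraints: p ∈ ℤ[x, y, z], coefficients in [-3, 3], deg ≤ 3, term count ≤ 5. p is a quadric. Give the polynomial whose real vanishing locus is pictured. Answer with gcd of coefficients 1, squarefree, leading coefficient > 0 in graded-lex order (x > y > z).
x^2 + 3*y^2 - 3*z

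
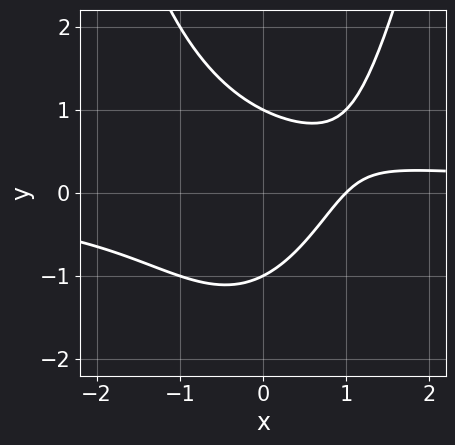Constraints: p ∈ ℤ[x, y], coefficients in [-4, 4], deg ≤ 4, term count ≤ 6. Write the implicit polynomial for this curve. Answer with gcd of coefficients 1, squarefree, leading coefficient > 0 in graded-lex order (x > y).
(a) deg p = 3. The shape is more complex than any degree-2 curve.
(b) Observable constraints: among the integer gridlines, it crosses the y-axis at y ∈ {-1, 1}; it meets the x-axis at x = 1 (among the integer gridlines).
(c) Solving for integer coefficients yields p as stated.

x^2*y - y^2 - x + 1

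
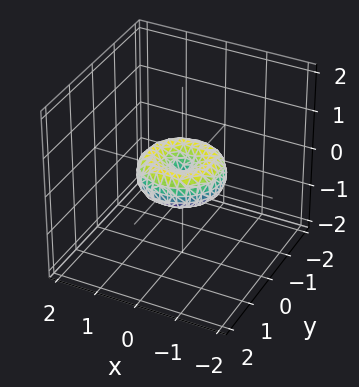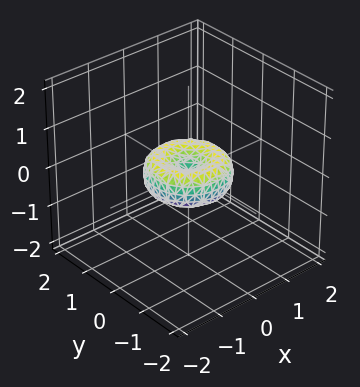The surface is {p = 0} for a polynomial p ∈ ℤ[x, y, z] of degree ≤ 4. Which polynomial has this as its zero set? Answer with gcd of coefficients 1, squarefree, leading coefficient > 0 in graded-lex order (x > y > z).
2*x^4 + 4*x^2*y^2 + 2*y^4 - 2*x^2 - 2*y^2 + 3*z^2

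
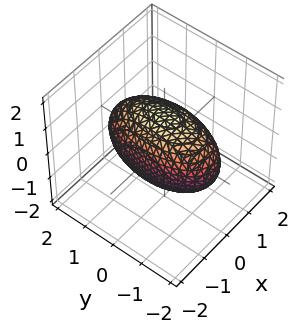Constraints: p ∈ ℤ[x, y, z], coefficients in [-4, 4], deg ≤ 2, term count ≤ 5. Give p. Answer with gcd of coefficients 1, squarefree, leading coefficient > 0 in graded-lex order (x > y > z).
3*x^2 + y^2 + 2*z^2 - 3

First, deg p = 2.
Next, symmetries: mirror symmetry y ↦ −y ⇒ only even powers of y; the x ↦ −x reflection is a symmetry, so x appears only in even powers; the z ↦ −z reflection is a symmetry, so z appears only in even powers.
Next, from the axis intercepts and sections: among the integer gridlines, it crosses the x-axis at x ∈ {-1, 1}.
Finally, these observations pin down the coefficients.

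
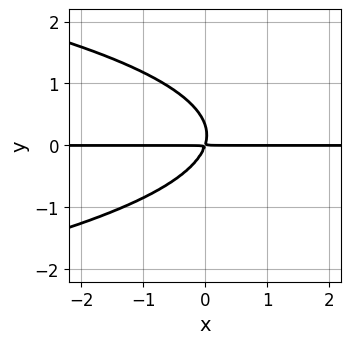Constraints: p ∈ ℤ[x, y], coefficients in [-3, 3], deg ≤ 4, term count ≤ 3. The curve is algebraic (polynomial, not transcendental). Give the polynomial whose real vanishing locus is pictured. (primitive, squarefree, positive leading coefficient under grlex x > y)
1. Degree: the shape is more complex than any degree-2 curve, so deg p = 3.
2. Observable constraints: the visible x-axis segment lies entirely on the curve.
3. Matching integer coefficients to the picture gives p.

3*y^3 + 3*x*y - y^2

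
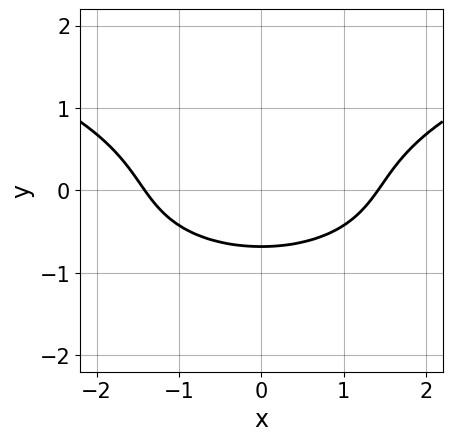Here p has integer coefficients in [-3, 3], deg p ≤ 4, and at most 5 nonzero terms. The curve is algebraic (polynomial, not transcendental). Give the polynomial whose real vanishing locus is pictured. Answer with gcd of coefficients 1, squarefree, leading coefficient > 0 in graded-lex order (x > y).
2*y^3 - x^2 + 2*y + 2

The degree is 3 — a generic line meets the curve in up to 3 points.
Symmetries: mirror symmetry x ↦ −x ⇒ only even powers of x.
Solving for integer coefficients yields p as stated.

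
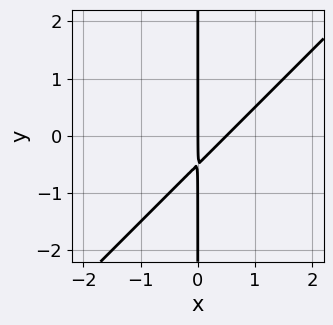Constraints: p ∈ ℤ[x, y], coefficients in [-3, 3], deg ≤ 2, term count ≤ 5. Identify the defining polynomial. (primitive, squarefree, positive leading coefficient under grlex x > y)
2*x^2 - 2*x*y - x

(a) Degree: no degree-1 curve has this shape, so deg p = 2.
(b) From the axis intercepts and sections: the visible y-axis segment lies entirely on the curve; it meets the x-axis at x = 0 (among the integer gridlines).
(c) These observations pin down the coefficients.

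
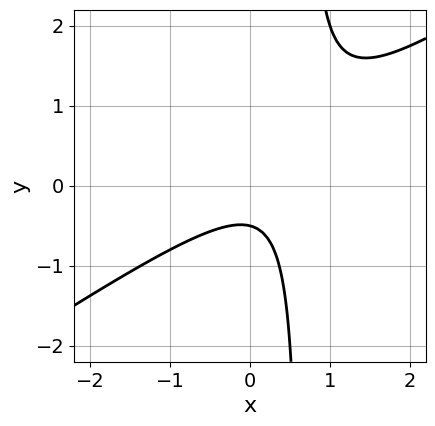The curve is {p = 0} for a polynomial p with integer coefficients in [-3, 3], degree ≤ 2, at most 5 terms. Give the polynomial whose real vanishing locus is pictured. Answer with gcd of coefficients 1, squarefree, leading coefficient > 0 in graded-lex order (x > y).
1. The degree is 2 — the shape is more complex than any degree-1 curve.
2. From the axis intercepts and sections: no x-intercept at any integer in the box.
3. Assembling these constraints gives the stated polynomial.

2*x^2 - 3*x*y - x + 2*y + 1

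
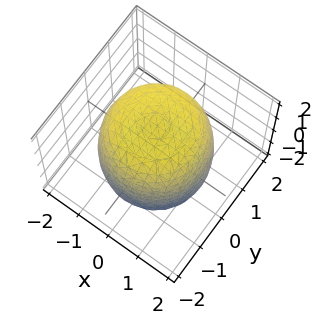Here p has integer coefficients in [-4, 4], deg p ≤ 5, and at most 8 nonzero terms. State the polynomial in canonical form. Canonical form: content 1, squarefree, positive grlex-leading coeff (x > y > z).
x^4 + 2*x^2*y^2 + y^4 - x^2 - y^2 + z^2 - 3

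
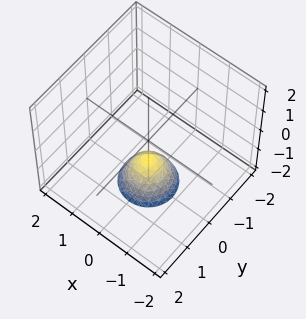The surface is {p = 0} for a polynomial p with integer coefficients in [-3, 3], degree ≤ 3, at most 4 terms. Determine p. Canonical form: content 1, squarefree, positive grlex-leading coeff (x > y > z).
3*x^2 + 3*y^2 + 2*z + 2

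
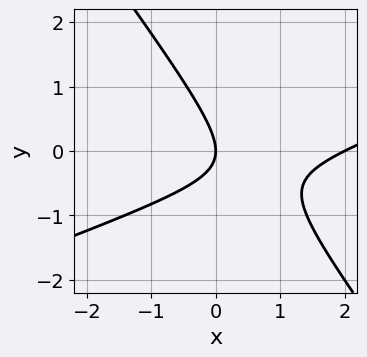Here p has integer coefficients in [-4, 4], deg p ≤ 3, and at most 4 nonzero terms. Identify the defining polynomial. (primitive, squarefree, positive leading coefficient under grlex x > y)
(a) The degree is 2 — a generic line meets the curve in up to 2 points.
(b) From the axis intercepts and sections: it meets the y-axis at y = 0 (among the integer gridlines); among the integer gridlines, it crosses the x-axis at x ∈ {0, 2}.
(c) The integer polynomial consistent with all of this is the stated p.

x^2 - 2*x*y - 2*y^2 - 2*x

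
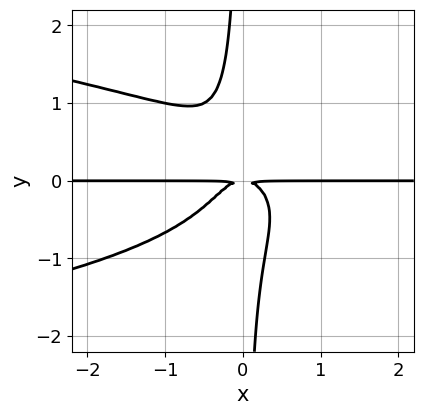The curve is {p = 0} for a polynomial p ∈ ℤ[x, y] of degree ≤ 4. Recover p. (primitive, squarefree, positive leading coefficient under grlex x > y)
3*x*y^3 + 2*x^2*y + y^2

(a) deg p = 4.
(b) From the visible intercepts: every point of the x-axis in the box is on the curve.
(c) These observations pin down the coefficients.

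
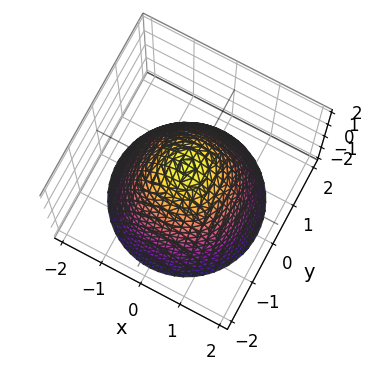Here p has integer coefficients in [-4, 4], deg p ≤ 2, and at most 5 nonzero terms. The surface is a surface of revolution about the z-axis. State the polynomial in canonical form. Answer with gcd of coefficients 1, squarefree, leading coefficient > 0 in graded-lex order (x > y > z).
x^2 + y^2 + z - 1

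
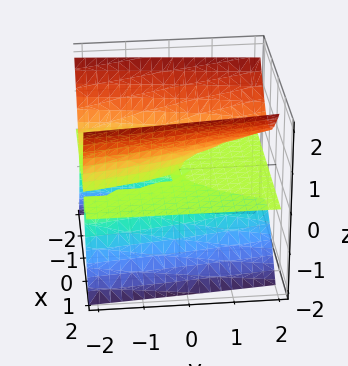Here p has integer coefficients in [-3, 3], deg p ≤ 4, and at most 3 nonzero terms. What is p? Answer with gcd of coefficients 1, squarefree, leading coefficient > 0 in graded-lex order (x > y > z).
3*x^2*z - 2*z^3 + y*z

(a) Degree: no degree-2 surface has this shape, so deg p = 3.
(b) Checking where it meets the axes: every point of the y-axis in the box is on the surface; the visible x-axis segment lies entirely on the surface; one z-axis crossing is at z = 0.
(c) Fitting integer coefficients to these (and the overall shape) gives p.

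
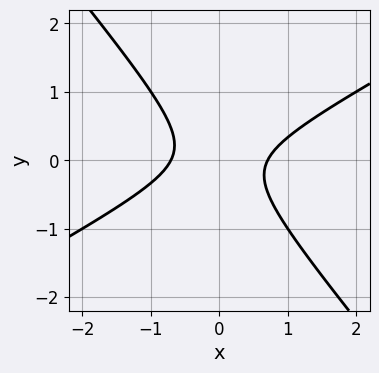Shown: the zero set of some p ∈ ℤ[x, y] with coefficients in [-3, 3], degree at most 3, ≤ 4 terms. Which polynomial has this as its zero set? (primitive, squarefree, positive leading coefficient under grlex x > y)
2*x^2 - 2*x*y - 3*y^2 - 1

(a) deg p = 2. The shape is more complex than any degree-1 curve.
(b) Against the integer gridlines: no y-intercept at any integer in the box.
(c) Together with the visible shape, these determine p as stated.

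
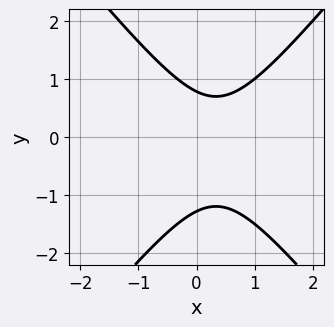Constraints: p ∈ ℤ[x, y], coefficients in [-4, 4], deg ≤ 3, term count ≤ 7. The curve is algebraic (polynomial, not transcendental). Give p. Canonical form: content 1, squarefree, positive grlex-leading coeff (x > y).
deg p = 2. The shape is more complex than any degree-1 curve.
From the visible intercepts: the curve avoids every integer x-axis point in the box.
Solving for integer coefficients yields p as stated.

3*x^2 - 2*y^2 - 2*x - y + 2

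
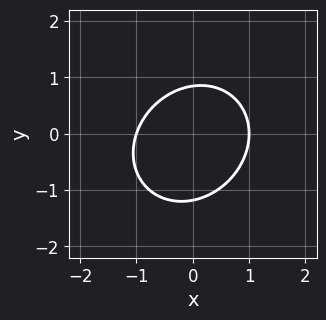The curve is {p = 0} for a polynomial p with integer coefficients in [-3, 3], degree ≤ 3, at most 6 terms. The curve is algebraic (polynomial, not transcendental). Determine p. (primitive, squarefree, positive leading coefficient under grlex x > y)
First, degree: no degree-1 curve has this shape, so deg p = 2.
Then, checking where it meets the axes: the x-axis gridline crossings are at x ∈ {-1, 1}.
Finally, together with the visible shape, these determine p as stated.

3*x^2 - x*y + 3*y^2 + y - 3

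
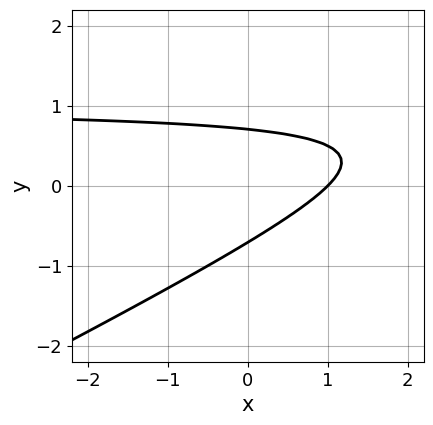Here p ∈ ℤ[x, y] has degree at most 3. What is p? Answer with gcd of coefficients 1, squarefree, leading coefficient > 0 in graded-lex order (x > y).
The degree is 2 — a generic line meets the curve in up to 2 points.
Against the integer gridlines: it meets the x-axis at x = 1 (among the integer gridlines).
These observations pin down the coefficients.

x*y - 2*y^2 - x + 1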